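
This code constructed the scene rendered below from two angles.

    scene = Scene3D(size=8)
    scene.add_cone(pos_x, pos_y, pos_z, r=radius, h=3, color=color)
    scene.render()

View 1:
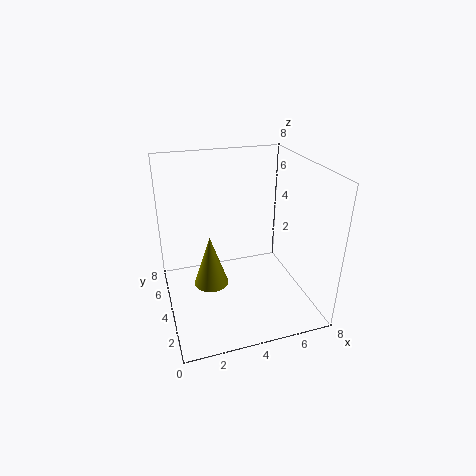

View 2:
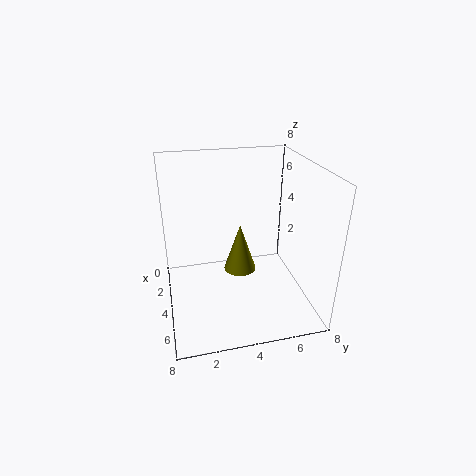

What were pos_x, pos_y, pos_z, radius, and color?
pos_x = 2.5, pos_y = 4.5, pos_z = 1, radius = 1, color = 'olive'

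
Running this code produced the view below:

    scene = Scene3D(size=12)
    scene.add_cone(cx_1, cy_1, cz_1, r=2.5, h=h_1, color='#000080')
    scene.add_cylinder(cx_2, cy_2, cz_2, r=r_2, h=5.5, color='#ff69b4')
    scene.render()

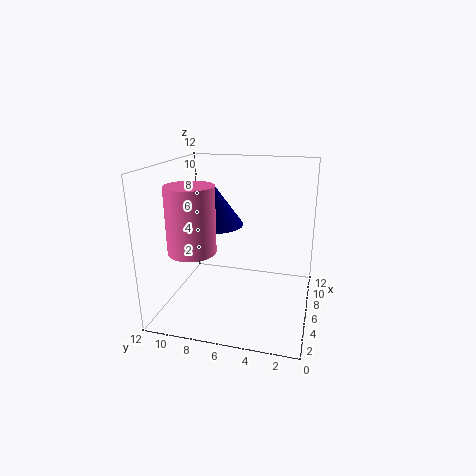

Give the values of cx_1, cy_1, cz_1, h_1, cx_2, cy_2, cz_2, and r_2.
cx_1 = 7.5
cy_1 = 8.5
cz_1 = 6.5
h_1 = 3.5
cx_2 = 4.5
cy_2 = 9.5
cz_2 = 5
r_2 = 2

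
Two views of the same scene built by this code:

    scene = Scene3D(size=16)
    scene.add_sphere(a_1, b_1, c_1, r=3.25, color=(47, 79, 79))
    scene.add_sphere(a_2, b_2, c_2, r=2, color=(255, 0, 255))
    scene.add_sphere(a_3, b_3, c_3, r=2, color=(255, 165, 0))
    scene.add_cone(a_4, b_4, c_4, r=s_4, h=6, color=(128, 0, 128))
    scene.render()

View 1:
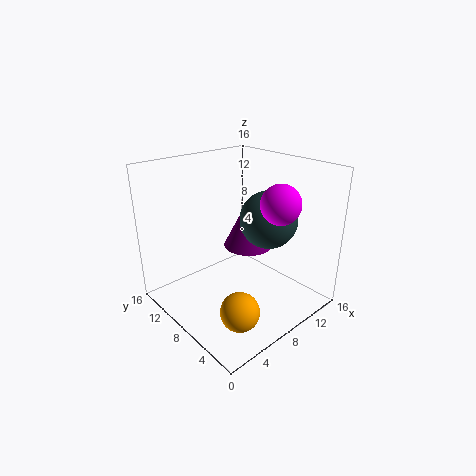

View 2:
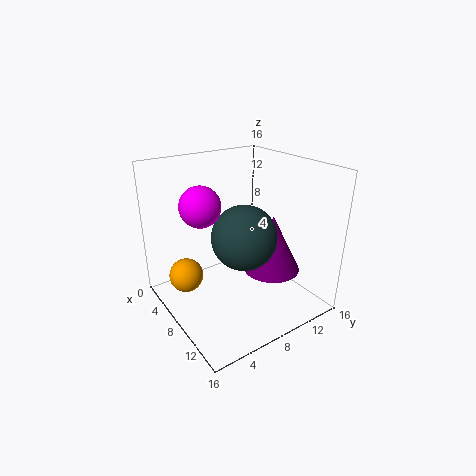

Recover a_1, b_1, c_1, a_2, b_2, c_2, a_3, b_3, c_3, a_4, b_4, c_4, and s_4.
a_1 = 11.25, b_1 = 6.5, c_1 = 9.75, a_2 = 9, b_2 = 3, c_2 = 13, a_3 = 4, b_3 = 3.25, c_3 = 2.75, a_4 = 11.5, b_4 = 10, c_4 = 5.25, s_4 = 3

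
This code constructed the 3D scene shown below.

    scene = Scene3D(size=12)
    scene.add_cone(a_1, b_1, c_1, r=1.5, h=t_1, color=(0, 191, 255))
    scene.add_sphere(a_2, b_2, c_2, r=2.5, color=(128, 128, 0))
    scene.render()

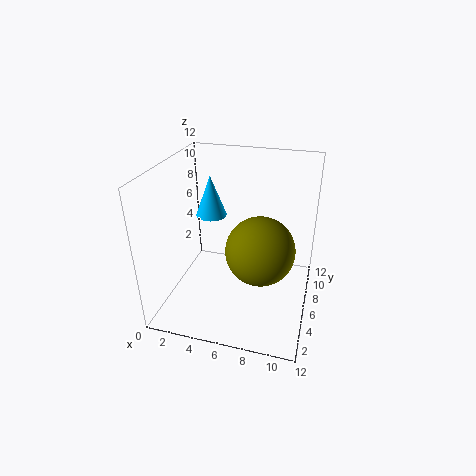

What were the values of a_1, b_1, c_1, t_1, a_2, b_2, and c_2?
a_1 = 2; b_1 = 10.5; c_1 = 5.5; t_1 = 4; a_2 = 8.5; b_2 = 3; c_2 = 7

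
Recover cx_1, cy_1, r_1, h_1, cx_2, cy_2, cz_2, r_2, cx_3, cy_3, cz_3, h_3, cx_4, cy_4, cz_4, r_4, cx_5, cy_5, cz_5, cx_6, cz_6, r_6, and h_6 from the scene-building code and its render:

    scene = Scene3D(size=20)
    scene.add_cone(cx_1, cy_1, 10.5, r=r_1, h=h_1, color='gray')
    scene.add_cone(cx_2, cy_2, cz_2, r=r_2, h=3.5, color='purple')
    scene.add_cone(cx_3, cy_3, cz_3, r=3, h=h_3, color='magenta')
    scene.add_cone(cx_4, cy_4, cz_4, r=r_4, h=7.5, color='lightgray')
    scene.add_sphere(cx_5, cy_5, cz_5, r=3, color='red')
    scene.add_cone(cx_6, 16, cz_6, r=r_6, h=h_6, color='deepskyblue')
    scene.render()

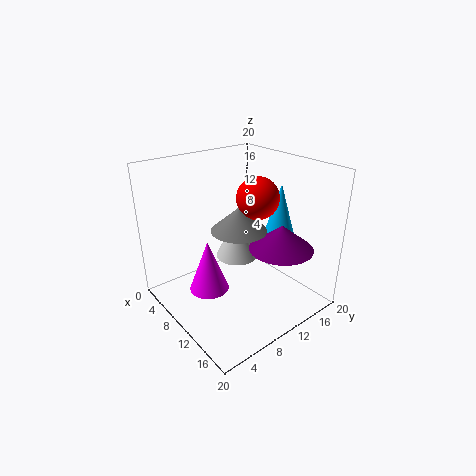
cx_1 = 9; cy_1 = 11; r_1 = 4; h_1 = 3.5; cx_2 = 14; cy_2 = 14.5; cz_2 = 8.5; r_2 = 4.5; cx_3 = 6; cy_3 = 7.5; cz_3 = 0.5; h_3 = 8; cx_4 = 3.5; cy_4 = 15; cz_4 = 2.5; r_4 = 3.5; cx_5 = 10; cy_5 = 13.5; cz_5 = 15; cx_6 = 12; cz_6 = 8.5; r_6 = 2.5; h_6 = 8.5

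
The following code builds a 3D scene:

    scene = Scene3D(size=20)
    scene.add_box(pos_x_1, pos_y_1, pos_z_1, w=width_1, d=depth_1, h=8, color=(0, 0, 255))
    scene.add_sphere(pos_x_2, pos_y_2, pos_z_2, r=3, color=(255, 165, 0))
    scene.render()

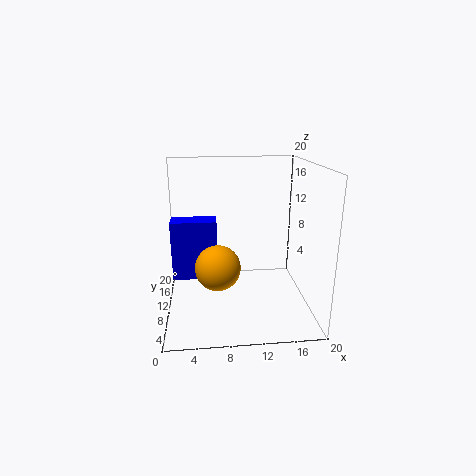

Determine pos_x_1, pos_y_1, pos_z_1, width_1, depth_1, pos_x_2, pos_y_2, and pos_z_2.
pos_x_1 = 1, pos_y_1 = 8, pos_z_1 = 5, width_1 = 6, depth_1 = 3, pos_x_2 = 7, pos_y_2 = 7, pos_z_2 = 7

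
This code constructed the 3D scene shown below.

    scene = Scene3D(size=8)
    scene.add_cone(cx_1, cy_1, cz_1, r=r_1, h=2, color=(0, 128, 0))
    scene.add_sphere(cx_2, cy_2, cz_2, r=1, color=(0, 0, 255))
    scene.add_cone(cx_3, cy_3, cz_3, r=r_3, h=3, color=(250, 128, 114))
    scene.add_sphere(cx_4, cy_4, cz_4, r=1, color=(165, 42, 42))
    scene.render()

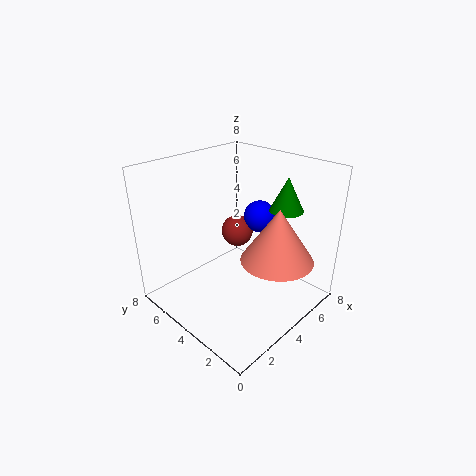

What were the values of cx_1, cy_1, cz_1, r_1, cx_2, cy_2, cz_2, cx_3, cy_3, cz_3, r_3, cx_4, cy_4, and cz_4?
cx_1 = 7
cy_1 = 3
cz_1 = 5
r_1 = 1
cx_2 = 7
cy_2 = 5
cz_2 = 4
cx_3 = 5
cy_3 = 2
cz_3 = 3
r_3 = 2
cx_4 = 6
cy_4 = 6
cz_4 = 3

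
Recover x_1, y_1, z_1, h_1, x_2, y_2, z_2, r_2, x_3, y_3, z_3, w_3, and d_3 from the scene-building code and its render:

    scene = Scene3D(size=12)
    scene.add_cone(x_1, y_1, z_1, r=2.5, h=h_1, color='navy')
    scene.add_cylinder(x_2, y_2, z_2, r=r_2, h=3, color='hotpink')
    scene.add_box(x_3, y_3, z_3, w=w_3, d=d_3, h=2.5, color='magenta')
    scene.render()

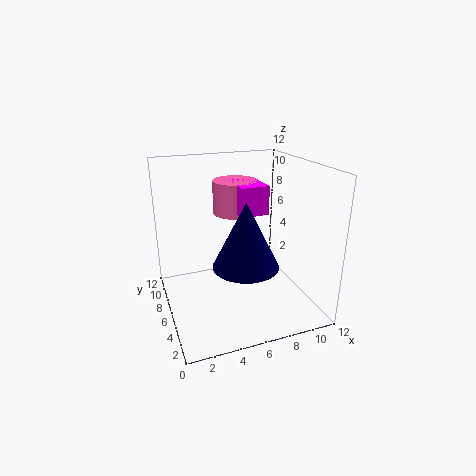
x_1 = 5.5; y_1 = 3; z_1 = 5; h_1 = 5; x_2 = 7; y_2 = 9.5; z_2 = 7; r_2 = 2; x_3 = 6.5; y_3 = 6.5; z_3 = 7.5; w_3 = 2.5; d_3 = 3.5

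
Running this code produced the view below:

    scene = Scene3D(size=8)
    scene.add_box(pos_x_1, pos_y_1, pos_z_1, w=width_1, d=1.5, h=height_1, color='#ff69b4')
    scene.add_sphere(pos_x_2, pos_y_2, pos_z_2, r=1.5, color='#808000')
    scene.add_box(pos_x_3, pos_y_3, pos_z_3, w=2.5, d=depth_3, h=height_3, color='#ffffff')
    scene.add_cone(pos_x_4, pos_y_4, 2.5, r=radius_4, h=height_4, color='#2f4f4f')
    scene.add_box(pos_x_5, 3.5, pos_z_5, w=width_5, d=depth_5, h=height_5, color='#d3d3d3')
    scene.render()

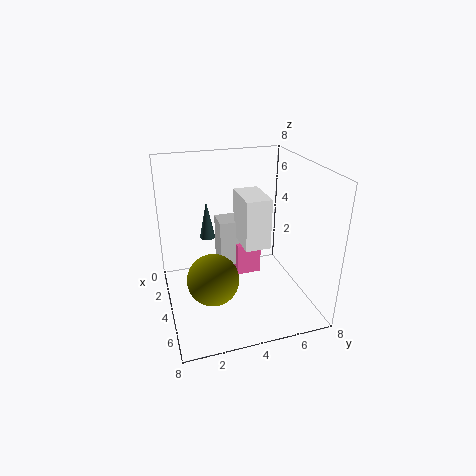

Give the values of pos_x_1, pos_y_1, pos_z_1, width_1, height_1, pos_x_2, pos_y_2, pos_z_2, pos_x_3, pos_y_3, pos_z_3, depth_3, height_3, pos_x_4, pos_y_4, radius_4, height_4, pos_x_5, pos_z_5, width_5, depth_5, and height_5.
pos_x_1 = 1, pos_y_1 = 4.5, pos_z_1 = 0.5, width_1 = 1.5, height_1 = 2, pos_x_2 = 4, pos_y_2 = 2.5, pos_z_2 = 1.5, pos_x_3 = 1.5, pos_y_3 = 4.5, pos_z_3 = 3, depth_3 = 1.5, height_3 = 3, pos_x_4 = 0.5, pos_y_4 = 3, radius_4 = 0.5, height_4 = 2.5, pos_x_5 = 0.5, pos_z_5 = 1, width_5 = 1.5, depth_5 = 2, height_5 = 3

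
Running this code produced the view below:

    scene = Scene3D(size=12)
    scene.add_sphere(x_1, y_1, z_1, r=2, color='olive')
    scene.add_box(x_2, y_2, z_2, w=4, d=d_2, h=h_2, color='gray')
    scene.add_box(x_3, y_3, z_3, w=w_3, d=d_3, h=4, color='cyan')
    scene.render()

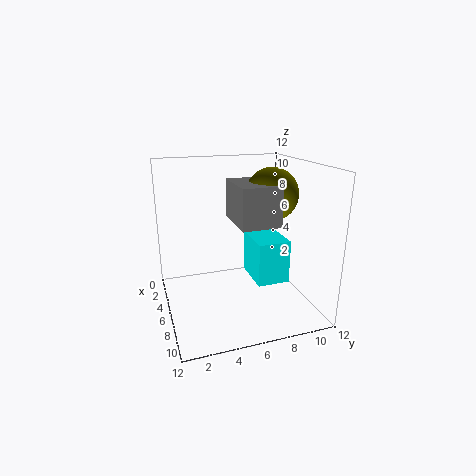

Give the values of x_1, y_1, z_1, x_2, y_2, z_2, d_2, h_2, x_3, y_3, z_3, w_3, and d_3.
x_1 = 8
y_1 = 8
z_1 = 10
x_2 = 6
y_2 = 5
z_2 = 8
d_2 = 3
h_2 = 3
x_3 = 2
y_3 = 8
z_3 = 1
w_3 = 4
d_3 = 3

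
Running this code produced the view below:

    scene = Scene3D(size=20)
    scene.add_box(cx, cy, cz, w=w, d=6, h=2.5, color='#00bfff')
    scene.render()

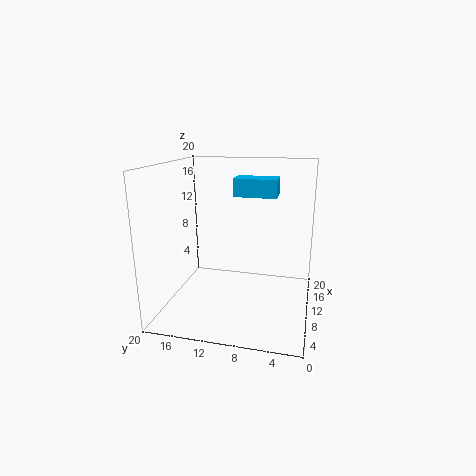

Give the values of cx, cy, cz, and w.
cx = 11
cy = 5
cz = 15.5
w = 3.5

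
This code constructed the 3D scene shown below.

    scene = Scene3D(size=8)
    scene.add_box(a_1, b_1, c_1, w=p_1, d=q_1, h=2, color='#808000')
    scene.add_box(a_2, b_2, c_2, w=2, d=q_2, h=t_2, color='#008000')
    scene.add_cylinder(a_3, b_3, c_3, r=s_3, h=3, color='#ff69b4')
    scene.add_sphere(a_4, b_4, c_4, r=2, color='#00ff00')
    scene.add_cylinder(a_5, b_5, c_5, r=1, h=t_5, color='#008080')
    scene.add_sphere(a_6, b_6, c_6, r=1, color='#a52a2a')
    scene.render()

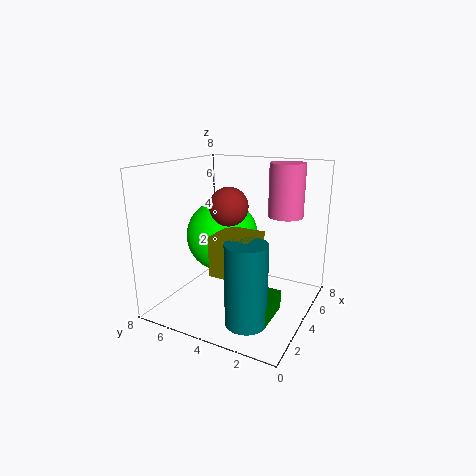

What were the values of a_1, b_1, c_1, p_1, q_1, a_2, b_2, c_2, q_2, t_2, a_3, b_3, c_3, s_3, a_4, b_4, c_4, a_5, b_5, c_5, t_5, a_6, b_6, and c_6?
a_1 = 1, b_1 = 2, c_1 = 3, p_1 = 2, q_1 = 2, a_2 = 1, b_2 = 1, c_2 = 1, q_2 = 1, t_2 = 1, a_3 = 6, b_3 = 2, c_3 = 5, s_3 = 1, a_4 = 4, b_4 = 5, c_4 = 4, a_5 = 1, b_5 = 2, c_5 = 1, t_5 = 4, a_6 = 3, b_6 = 4, c_6 = 6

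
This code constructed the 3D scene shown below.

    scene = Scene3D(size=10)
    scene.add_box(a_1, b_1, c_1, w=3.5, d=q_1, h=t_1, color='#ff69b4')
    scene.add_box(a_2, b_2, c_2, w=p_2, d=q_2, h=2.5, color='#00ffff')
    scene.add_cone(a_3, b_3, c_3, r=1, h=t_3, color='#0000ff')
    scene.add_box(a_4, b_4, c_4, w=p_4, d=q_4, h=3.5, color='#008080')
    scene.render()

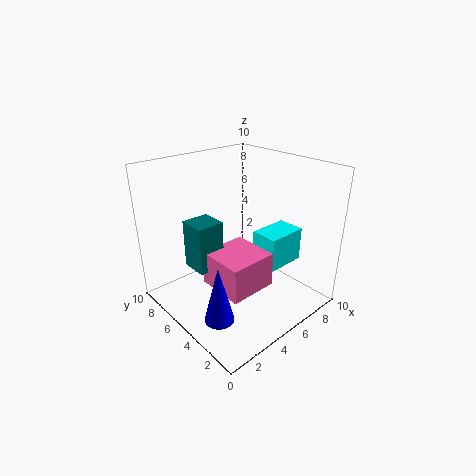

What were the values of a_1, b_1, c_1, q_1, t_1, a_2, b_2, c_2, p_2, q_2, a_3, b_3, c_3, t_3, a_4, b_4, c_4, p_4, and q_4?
a_1 = 3; b_1 = 3; c_1 = 1.5; q_1 = 3.5; t_1 = 2.5; a_2 = 6.5; b_2 = 3; c_2 = 2.5; p_2 = 3; q_2 = 2; a_3 = 2; b_3 = 3.5; c_3 = 0.5; t_3 = 4; a_4 = 2.5; b_4 = 6; c_4 = 2.5; p_4 = 2; q_4 = 2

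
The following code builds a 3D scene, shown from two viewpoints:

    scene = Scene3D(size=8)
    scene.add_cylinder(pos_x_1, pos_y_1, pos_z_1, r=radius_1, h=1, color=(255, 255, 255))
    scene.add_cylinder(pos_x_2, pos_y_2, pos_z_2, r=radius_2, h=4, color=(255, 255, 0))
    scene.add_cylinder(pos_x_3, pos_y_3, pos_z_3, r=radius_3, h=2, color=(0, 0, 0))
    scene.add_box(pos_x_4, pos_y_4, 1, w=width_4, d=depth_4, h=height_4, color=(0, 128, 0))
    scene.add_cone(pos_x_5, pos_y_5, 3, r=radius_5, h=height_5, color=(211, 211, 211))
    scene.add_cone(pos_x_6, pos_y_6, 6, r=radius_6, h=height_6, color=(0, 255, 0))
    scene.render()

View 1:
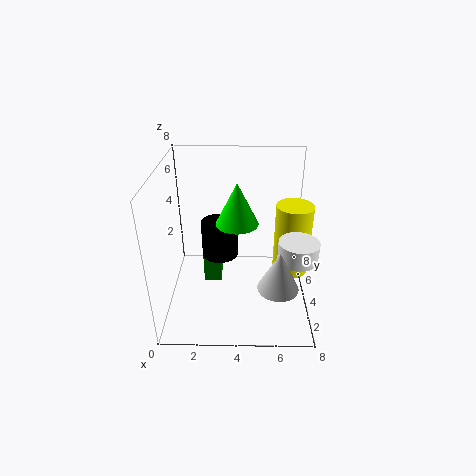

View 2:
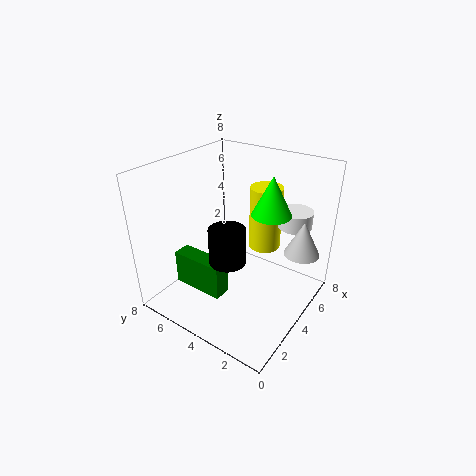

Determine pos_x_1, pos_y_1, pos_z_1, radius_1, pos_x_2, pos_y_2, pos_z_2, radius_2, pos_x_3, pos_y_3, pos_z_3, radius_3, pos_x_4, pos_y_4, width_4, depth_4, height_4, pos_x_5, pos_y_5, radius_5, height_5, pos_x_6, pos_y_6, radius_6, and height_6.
pos_x_1 = 7; pos_y_1 = 2; pos_z_1 = 4; radius_1 = 1; pos_x_2 = 7; pos_y_2 = 4; pos_z_2 = 2; radius_2 = 1; pos_x_3 = 3; pos_y_3 = 4; pos_z_3 = 3; radius_3 = 1; pos_x_4 = 2; pos_y_4 = 4; width_4 = 1; depth_4 = 3; height_4 = 2; pos_x_5 = 6; pos_y_5 = 1; radius_5 = 1; height_5 = 2; pos_x_6 = 4; pos_y_6 = 2; radius_6 = 1; height_6 = 2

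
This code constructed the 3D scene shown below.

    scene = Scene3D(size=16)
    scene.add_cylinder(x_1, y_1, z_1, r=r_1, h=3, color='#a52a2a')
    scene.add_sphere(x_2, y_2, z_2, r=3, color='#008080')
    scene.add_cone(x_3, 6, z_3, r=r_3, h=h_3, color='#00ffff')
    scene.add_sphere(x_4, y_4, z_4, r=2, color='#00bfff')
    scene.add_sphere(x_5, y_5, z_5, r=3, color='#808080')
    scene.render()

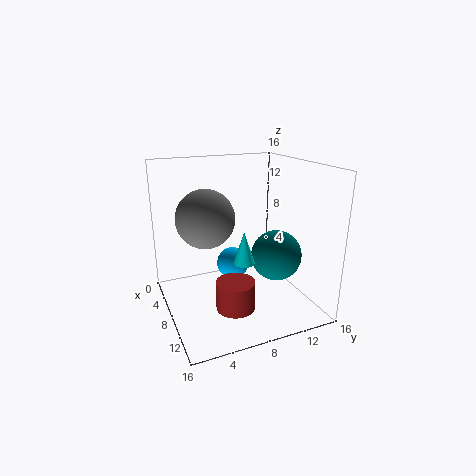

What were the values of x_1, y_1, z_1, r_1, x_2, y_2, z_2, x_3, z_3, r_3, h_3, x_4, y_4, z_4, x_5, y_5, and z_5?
x_1 = 12; y_1 = 6; z_1 = 2; r_1 = 2; x_2 = 8; y_2 = 13; z_2 = 5; x_3 = 14; z_3 = 8; r_3 = 1; h_3 = 3; x_4 = 4; y_4 = 9; z_4 = 3; x_5 = 9; y_5 = 4; z_5 = 11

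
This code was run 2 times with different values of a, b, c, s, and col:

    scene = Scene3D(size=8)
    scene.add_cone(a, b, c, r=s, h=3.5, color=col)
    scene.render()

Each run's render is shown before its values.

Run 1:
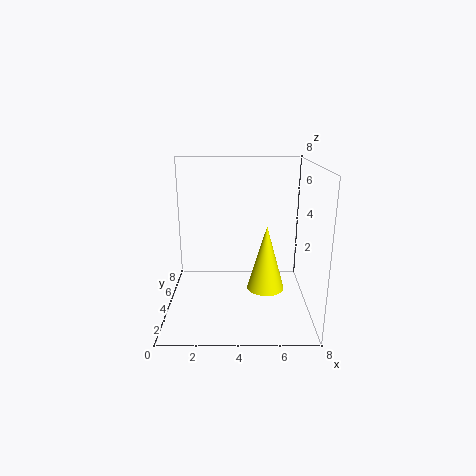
a = 5.5
b = 3
c = 1.5
s = 1
col = 'yellow'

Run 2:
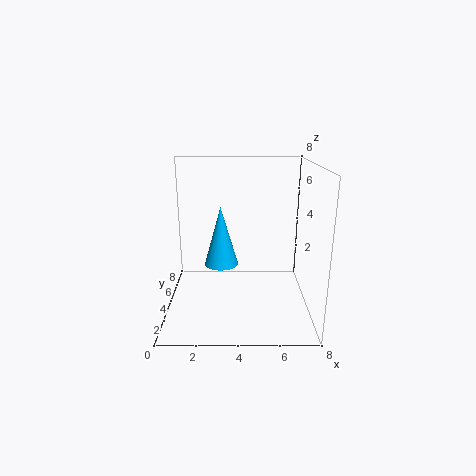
a = 3
b = 5
c = 2
s = 1
col = 'deepskyblue'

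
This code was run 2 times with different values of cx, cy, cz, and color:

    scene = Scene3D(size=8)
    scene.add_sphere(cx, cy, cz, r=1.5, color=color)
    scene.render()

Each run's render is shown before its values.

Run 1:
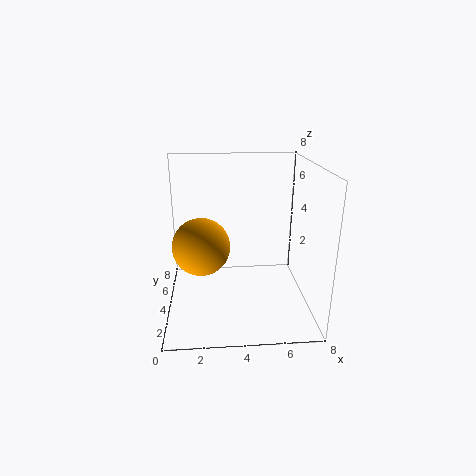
cx = 2, cy = 3, cz = 4, color = 'orange'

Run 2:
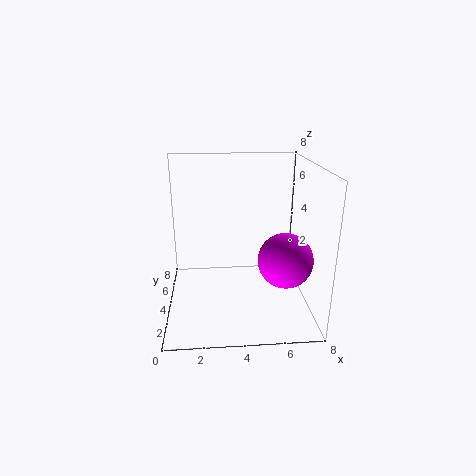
cx = 6.5, cy = 3, cz = 3, color = 'magenta'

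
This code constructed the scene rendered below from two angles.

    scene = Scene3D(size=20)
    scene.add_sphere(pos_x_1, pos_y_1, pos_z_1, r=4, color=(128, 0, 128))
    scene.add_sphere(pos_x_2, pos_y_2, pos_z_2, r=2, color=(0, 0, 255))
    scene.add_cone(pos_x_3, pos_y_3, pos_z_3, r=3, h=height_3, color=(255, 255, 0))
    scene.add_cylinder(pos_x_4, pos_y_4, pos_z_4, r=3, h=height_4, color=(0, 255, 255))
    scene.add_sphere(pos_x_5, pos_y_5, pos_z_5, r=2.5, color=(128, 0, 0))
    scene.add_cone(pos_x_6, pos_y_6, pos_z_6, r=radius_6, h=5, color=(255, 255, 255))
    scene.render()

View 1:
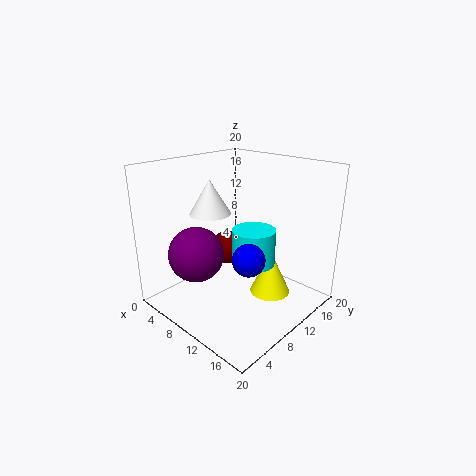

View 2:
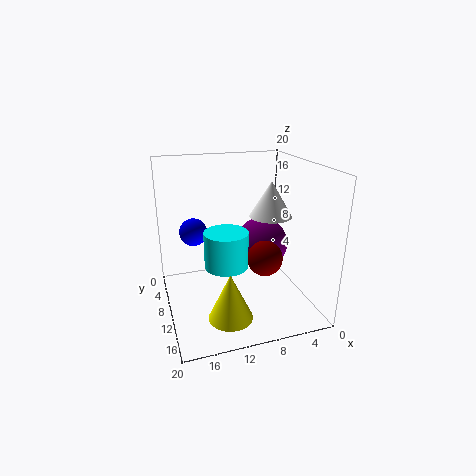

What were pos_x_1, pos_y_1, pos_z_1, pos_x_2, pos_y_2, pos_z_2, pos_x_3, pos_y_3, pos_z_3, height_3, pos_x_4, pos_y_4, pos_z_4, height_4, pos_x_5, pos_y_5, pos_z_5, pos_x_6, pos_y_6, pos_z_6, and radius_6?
pos_x_1 = 5, pos_y_1 = 6.5, pos_z_1 = 7, pos_x_2 = 15.5, pos_y_2 = 6, pos_z_2 = 10, pos_x_3 = 12.5, pos_y_3 = 14.5, pos_z_3 = 0.5, height_3 = 6.5, pos_x_4 = 12, pos_y_4 = 11, pos_z_4 = 6.5, height_4 = 5, pos_x_5 = 6.5, pos_y_5 = 11.5, pos_z_5 = 7, pos_x_6 = 5, pos_y_6 = 9.5, pos_z_6 = 12.5, radius_6 = 3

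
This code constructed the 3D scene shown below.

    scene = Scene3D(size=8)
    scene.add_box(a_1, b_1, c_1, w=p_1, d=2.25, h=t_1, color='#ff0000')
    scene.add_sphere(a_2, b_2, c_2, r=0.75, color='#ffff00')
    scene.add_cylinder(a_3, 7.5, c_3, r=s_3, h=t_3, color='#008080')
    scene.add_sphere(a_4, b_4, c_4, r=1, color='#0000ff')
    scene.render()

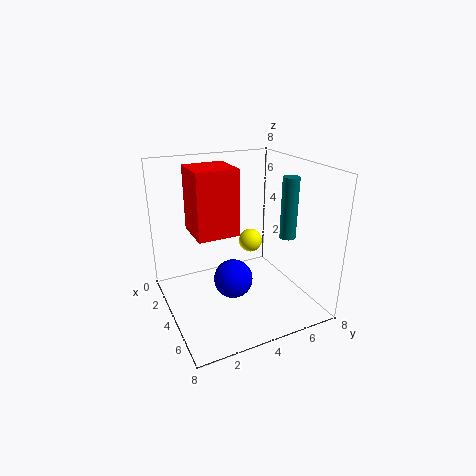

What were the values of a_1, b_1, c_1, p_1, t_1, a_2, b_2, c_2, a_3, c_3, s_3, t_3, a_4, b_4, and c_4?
a_1 = 2.5; b_1 = 1.5; c_1 = 4.5; p_1 = 2.25; t_1 = 3.5; a_2 = 1.75; b_2 = 6; c_2 = 2.5; a_3 = 3.75; c_3 = 3.25; s_3 = 0.5; t_3 = 3.75; a_4 = 5.5; b_4 = 3; c_4 = 2.5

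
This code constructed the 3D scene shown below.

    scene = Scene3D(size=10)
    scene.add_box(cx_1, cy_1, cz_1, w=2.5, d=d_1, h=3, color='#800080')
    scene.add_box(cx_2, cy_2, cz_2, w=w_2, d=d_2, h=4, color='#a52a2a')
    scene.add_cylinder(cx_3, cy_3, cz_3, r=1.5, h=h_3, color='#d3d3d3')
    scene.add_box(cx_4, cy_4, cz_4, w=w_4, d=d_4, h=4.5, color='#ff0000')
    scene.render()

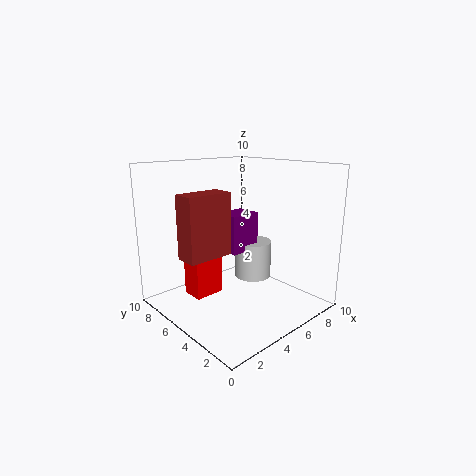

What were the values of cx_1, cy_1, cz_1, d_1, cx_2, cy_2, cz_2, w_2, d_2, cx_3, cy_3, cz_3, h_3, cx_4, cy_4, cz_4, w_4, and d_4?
cx_1 = 6; cy_1 = 6.5; cz_1 = 3; d_1 = 2; cx_2 = 0.5; cy_2 = 4; cz_2 = 4.5; w_2 = 3; d_2 = 1.5; cx_3 = 8.5; cy_3 = 7; cz_3 = 0.5; h_3 = 3; cx_4 = 1.5; cy_4 = 5; cz_4 = 1.5; w_4 = 2; d_4 = 1.5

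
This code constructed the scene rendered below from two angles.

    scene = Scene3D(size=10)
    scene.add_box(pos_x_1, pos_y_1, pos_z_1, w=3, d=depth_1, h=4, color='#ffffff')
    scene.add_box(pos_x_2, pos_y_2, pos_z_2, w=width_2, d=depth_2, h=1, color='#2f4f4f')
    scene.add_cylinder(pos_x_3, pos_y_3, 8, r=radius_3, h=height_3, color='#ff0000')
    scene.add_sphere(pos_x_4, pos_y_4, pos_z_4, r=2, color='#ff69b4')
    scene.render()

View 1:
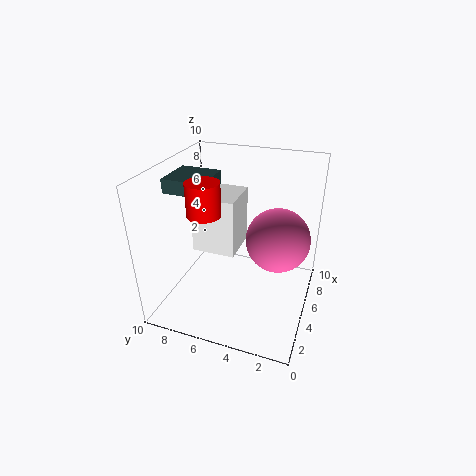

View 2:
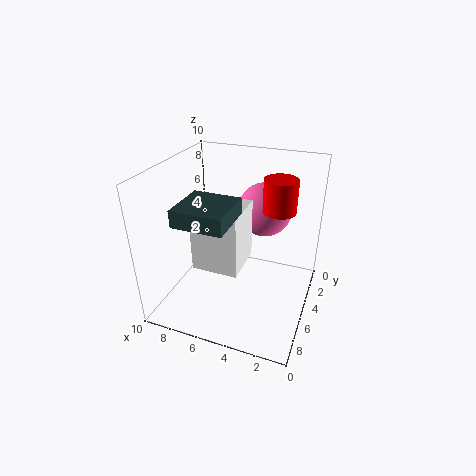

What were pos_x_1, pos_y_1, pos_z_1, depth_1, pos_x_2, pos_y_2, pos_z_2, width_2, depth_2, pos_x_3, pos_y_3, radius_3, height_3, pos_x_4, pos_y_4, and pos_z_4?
pos_x_1 = 4; pos_y_1 = 5; pos_z_1 = 4; depth_1 = 3; pos_x_2 = 4; pos_y_2 = 7; pos_z_2 = 8; width_2 = 3; depth_2 = 3; pos_x_3 = 2; pos_y_3 = 6; radius_3 = 1; height_3 = 2; pos_x_4 = 4; pos_y_4 = 2; pos_z_4 = 6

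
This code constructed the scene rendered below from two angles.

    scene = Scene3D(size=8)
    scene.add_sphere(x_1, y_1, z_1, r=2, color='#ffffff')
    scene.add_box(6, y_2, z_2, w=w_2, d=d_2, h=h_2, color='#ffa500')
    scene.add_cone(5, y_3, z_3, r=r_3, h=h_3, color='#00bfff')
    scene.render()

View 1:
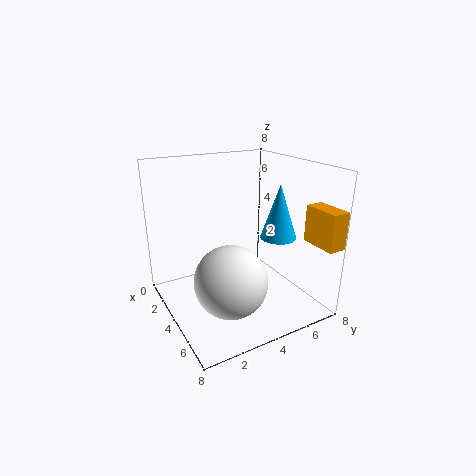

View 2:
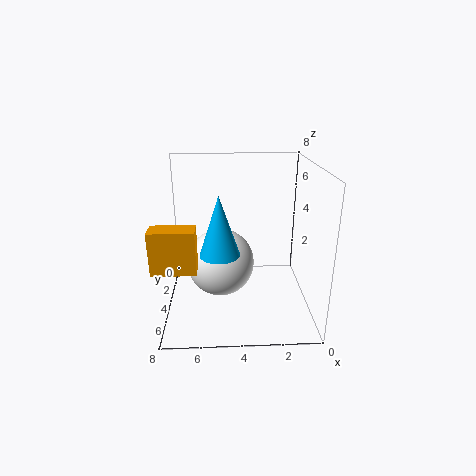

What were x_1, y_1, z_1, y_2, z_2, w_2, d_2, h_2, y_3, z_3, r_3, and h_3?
x_1 = 5
y_1 = 3
z_1 = 2
y_2 = 7
z_2 = 4
w_2 = 2
d_2 = 1
h_2 = 2
y_3 = 6
z_3 = 4
r_3 = 1
h_3 = 3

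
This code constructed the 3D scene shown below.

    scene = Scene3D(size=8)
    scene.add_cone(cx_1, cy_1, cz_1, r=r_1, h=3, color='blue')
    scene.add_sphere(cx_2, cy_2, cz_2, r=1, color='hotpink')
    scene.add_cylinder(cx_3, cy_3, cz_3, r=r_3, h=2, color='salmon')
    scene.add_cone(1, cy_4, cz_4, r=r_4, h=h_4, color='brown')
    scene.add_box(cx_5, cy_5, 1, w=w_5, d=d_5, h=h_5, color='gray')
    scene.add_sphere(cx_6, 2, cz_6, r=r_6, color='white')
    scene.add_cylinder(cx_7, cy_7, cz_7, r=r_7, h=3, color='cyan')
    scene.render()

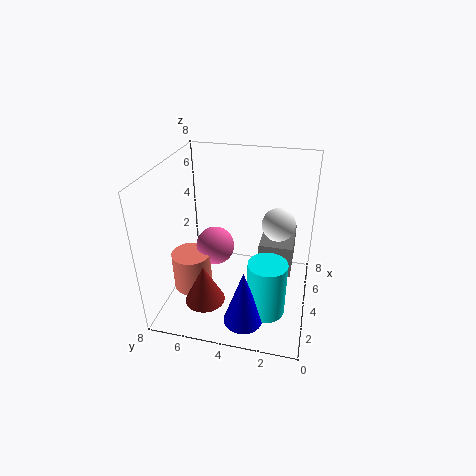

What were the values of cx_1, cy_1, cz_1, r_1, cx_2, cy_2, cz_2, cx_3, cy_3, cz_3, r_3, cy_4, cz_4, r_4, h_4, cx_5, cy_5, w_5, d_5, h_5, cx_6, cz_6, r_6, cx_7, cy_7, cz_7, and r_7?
cx_1 = 1, cy_1 = 3, cz_1 = 1, r_1 = 1, cx_2 = 3, cy_2 = 5, cz_2 = 4, cx_3 = 2, cy_3 = 6, cz_3 = 2, r_3 = 1, cy_4 = 5, cz_4 = 2, r_4 = 1, h_4 = 2, cx_5 = 5, cy_5 = 1, w_5 = 3, d_5 = 2, h_5 = 2, cx_6 = 6, cz_6 = 4, r_6 = 1, cx_7 = 2, cy_7 = 2, cz_7 = 1, r_7 = 1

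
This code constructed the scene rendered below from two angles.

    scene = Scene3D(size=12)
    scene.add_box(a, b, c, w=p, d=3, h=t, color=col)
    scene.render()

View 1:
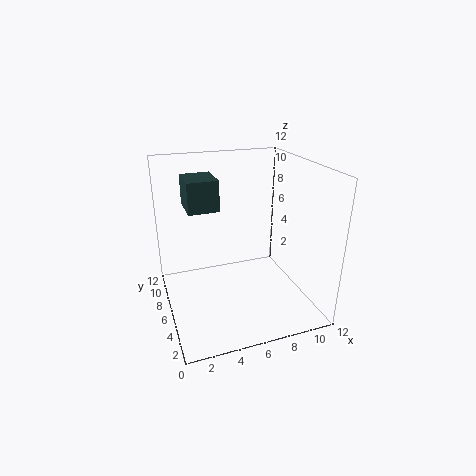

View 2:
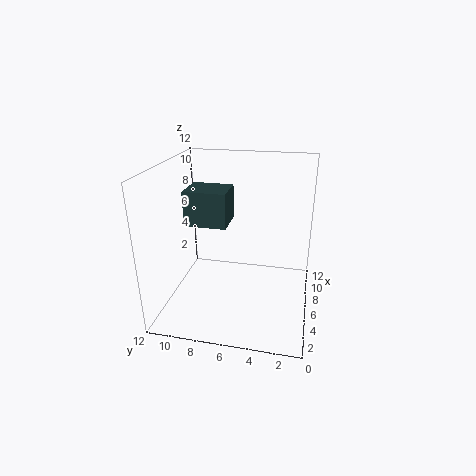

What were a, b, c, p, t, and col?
a = 2, b = 6, c = 8.5, p = 2.5, t = 2.5, col = 'darkslategray'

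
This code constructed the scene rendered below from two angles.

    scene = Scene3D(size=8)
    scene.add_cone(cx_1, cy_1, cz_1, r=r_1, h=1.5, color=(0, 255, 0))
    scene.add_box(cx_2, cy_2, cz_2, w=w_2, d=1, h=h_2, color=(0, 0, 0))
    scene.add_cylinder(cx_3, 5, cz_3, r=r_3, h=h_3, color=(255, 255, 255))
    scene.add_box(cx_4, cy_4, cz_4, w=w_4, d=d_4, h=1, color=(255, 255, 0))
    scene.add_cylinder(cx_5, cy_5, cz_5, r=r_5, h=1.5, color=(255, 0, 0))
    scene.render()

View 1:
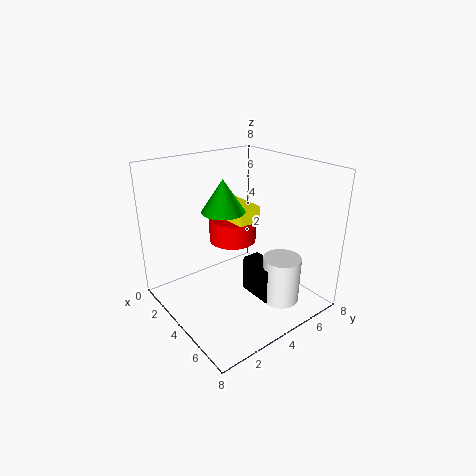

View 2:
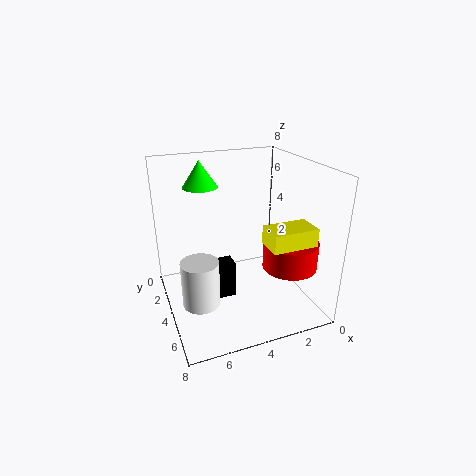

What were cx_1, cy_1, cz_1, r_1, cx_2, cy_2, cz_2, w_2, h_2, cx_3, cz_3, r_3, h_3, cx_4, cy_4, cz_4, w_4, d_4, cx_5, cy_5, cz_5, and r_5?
cx_1 = 5.5; cy_1 = 2; cz_1 = 6.5; r_1 = 1; cx_2 = 4.5; cy_2 = 4; cz_2 = 1; w_2 = 2; h_2 = 2; cx_3 = 6.5; cz_3 = 1; r_3 = 1; h_3 = 2.5; cx_4 = 0.5; cy_4 = 5; cz_4 = 4; w_4 = 2.5; d_4 = 1.5; cx_5 = 1.5; cy_5 = 5.5; cz_5 = 2.5; r_5 = 1.5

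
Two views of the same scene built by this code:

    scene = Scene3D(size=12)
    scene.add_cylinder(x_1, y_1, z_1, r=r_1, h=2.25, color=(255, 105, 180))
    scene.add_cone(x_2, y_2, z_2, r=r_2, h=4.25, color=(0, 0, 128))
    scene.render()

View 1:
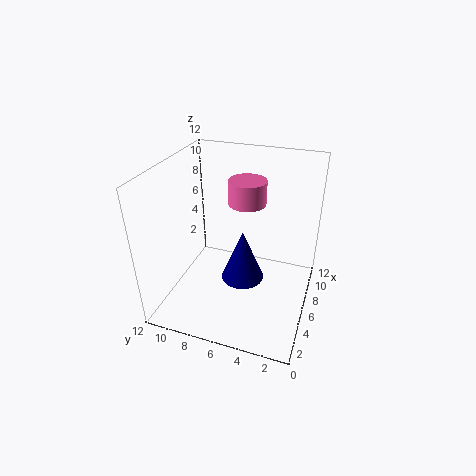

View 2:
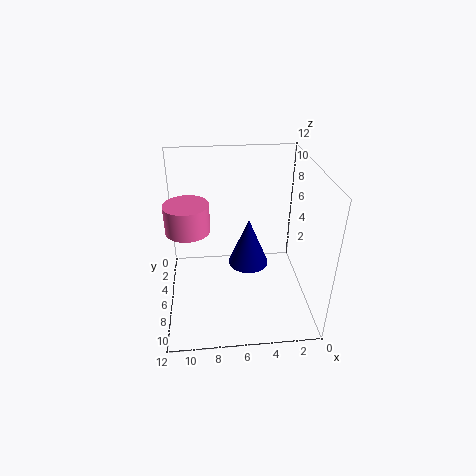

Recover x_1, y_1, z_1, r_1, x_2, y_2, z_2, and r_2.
x_1 = 10; y_1 = 6.5; z_1 = 7.25; r_1 = 1.75; x_2 = 5; y_2 = 5.25; z_2 = 3; r_2 = 1.75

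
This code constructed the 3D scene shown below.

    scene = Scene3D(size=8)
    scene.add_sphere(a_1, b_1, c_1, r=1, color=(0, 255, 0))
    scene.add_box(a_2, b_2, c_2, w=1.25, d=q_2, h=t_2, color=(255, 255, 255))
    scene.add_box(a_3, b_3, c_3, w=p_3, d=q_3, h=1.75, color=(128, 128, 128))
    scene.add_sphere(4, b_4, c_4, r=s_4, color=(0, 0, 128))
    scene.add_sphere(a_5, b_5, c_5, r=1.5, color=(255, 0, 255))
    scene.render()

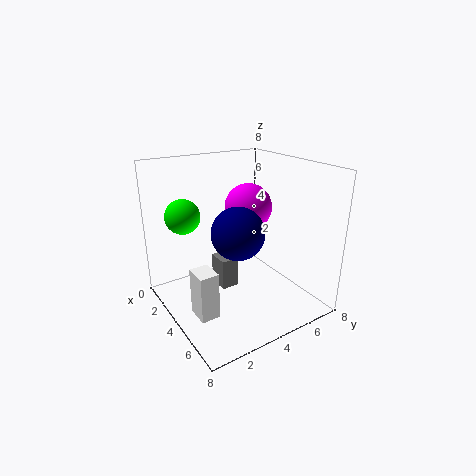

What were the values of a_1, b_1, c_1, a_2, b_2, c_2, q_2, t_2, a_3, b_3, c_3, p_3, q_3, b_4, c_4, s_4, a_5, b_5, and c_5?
a_1 = 1.75
b_1 = 1.75
c_1 = 5
a_2 = 4.5
b_2 = 0.75
c_2 = 0.75
q_2 = 1
t_2 = 2.5
a_3 = 2.75
b_3 = 3
c_3 = 1
p_3 = 1.25
q_3 = 1
b_4 = 4
c_4 = 4.25
s_4 = 1.5
a_5 = 1.75
b_5 = 6.25
c_5 = 4.75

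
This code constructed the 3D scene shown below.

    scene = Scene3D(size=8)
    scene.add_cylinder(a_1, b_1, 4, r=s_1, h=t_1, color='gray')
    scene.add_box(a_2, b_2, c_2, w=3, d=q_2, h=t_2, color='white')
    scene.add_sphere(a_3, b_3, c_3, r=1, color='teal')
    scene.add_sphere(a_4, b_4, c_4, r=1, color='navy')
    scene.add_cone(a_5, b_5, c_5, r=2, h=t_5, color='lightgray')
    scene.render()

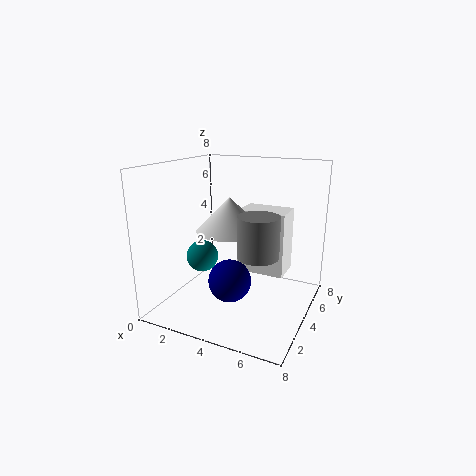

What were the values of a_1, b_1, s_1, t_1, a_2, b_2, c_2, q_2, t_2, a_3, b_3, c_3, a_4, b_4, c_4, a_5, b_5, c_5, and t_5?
a_1 = 6, b_1 = 2, s_1 = 1, t_1 = 2, a_2 = 3, b_2 = 6, c_2 = 1, q_2 = 2, t_2 = 4, a_3 = 1, b_3 = 5, c_3 = 2, a_4 = 5, b_4 = 1, c_4 = 3, a_5 = 3, b_5 = 5, c_5 = 4, t_5 = 2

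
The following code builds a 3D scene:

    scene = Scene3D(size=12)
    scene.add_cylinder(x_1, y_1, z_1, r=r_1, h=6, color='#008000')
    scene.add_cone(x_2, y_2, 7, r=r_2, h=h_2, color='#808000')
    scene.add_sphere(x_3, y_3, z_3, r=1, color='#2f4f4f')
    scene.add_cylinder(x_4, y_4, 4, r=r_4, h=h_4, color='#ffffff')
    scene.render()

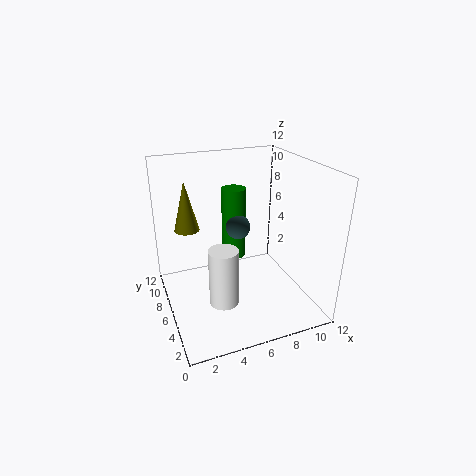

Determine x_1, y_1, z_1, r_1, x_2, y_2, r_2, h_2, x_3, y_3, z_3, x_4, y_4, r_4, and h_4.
x_1 = 6, y_1 = 7, z_1 = 4, r_1 = 1, x_2 = 2, y_2 = 7, r_2 = 1, h_2 = 4, x_3 = 6, y_3 = 6, z_3 = 7, x_4 = 3, y_4 = 1, r_4 = 1, h_4 = 4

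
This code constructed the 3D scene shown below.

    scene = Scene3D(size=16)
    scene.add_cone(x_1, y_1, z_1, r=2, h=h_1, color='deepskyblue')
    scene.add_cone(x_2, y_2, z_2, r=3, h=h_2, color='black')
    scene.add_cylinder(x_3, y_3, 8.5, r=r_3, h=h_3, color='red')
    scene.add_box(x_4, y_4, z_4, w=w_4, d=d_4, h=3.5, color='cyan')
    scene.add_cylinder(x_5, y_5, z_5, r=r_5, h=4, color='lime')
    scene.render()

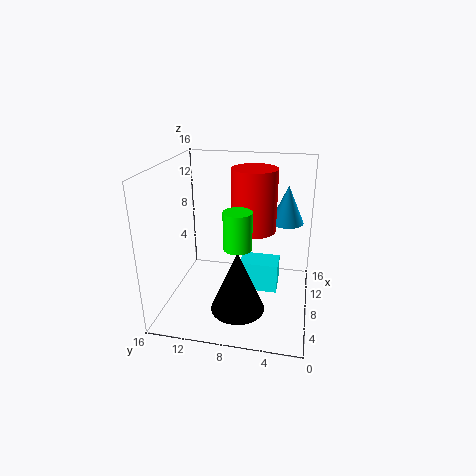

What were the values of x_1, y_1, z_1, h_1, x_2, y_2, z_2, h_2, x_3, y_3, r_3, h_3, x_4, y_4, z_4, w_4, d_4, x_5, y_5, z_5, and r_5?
x_1 = 12.5; y_1 = 3; z_1 = 8.5; h_1 = 4.5; x_2 = 5.5; y_2 = 7.5; z_2 = 0.5; h_2 = 7; x_3 = 9.5; y_3 = 6.5; r_3 = 2.5; h_3 = 7; x_4 = 8.5; y_4 = 3.5; z_4 = 1; w_4 = 3; d_4 = 4.5; x_5 = 5.5; y_5 = 7.5; z_5 = 8; r_5 = 1.5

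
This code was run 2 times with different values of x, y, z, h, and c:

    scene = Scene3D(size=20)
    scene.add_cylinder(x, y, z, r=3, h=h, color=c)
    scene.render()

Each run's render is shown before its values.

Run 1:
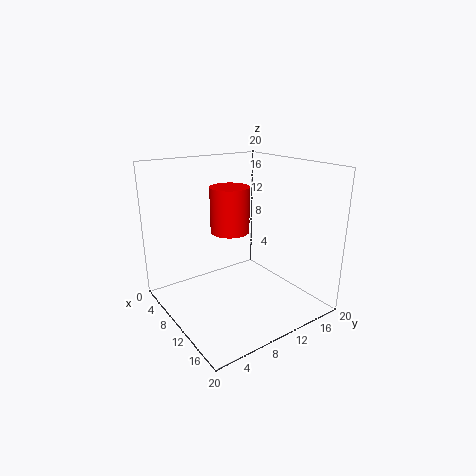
x = 5
y = 12
z = 9
h = 7
c = 'red'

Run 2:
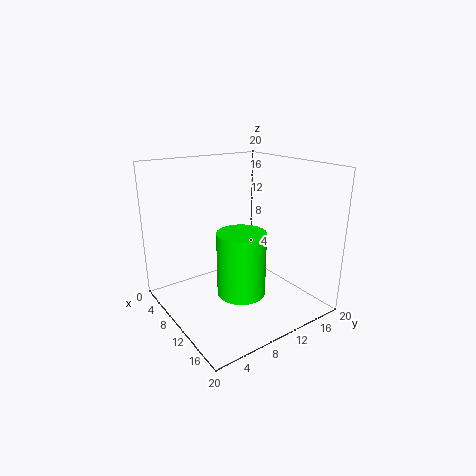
x = 15
y = 7
z = 5
h = 8
c = 'lime'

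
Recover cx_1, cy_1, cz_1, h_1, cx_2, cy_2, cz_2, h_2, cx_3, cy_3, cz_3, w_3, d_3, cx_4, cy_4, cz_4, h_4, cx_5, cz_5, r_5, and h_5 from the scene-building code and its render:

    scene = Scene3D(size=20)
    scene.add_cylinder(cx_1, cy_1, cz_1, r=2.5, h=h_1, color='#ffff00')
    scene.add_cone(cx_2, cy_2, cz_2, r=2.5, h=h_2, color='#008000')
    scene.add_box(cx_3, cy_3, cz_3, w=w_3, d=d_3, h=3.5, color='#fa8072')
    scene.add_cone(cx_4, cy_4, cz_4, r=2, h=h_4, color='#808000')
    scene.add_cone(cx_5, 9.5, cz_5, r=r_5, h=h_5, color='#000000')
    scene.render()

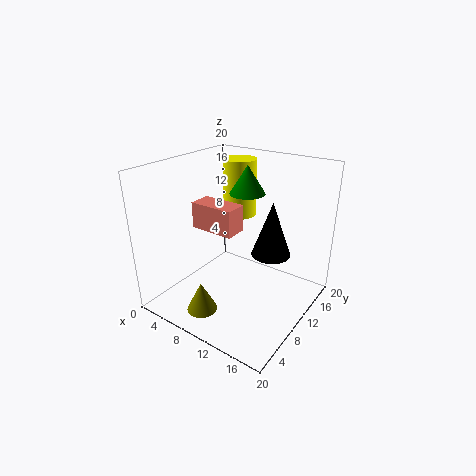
cx_1 = 6.5; cy_1 = 15.5; cz_1 = 11; h_1 = 8.5; cx_2 = 9.5; cy_2 = 13; cz_2 = 15.5; h_2 = 4; cx_3 = 5.5; cy_3 = 6; cz_3 = 12; w_3 = 6; d_3 = 3; cx_4 = 9; cy_4 = 3; cz_4 = 2; h_4 = 4; cx_5 = 15.5; cz_5 = 9.5; r_5 = 2.5; h_5 = 7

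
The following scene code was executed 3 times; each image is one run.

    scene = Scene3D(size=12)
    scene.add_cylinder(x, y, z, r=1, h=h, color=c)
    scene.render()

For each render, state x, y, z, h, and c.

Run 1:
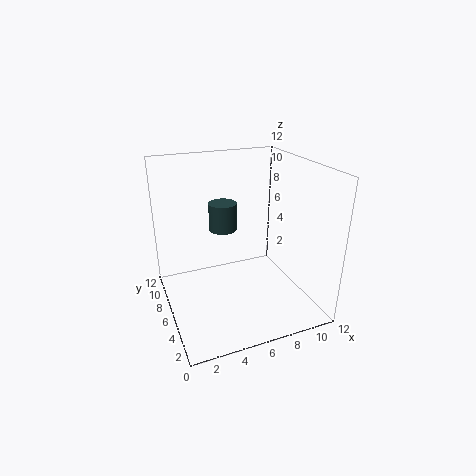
x = 4; y = 4; z = 8; h = 2; c = 'darkslategray'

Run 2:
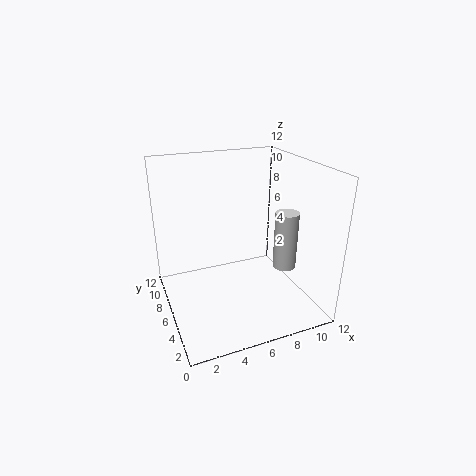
x = 10; y = 5; z = 3; h = 5; c = 'lightgray'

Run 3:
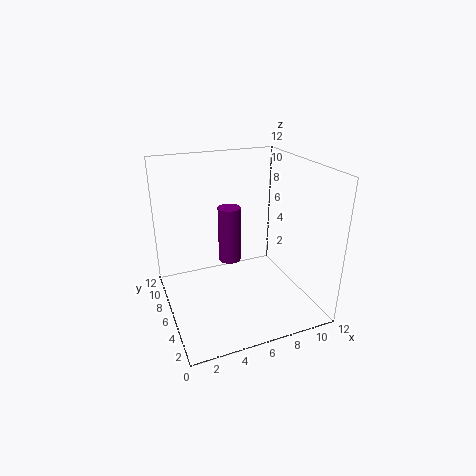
x = 6; y = 8; z = 3; h = 5; c = 'purple'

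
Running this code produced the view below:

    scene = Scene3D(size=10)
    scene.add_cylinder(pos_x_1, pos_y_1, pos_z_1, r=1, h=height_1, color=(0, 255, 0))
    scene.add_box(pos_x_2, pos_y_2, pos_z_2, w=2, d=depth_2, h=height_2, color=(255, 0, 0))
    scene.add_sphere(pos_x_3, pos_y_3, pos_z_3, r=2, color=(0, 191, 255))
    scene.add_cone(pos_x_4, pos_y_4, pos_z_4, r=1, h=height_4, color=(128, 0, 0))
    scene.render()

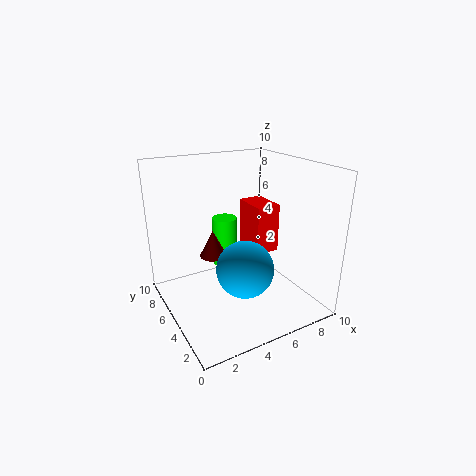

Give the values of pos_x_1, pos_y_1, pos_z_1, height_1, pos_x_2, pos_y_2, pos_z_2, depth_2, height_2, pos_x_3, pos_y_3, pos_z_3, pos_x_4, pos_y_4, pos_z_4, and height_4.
pos_x_1 = 6; pos_y_1 = 9; pos_z_1 = 1; height_1 = 4; pos_x_2 = 8; pos_y_2 = 7; pos_z_2 = 2; depth_2 = 3; height_2 = 4; pos_x_3 = 5; pos_y_3 = 4; pos_z_3 = 3; pos_x_4 = 4; pos_y_4 = 7; pos_z_4 = 3; height_4 = 2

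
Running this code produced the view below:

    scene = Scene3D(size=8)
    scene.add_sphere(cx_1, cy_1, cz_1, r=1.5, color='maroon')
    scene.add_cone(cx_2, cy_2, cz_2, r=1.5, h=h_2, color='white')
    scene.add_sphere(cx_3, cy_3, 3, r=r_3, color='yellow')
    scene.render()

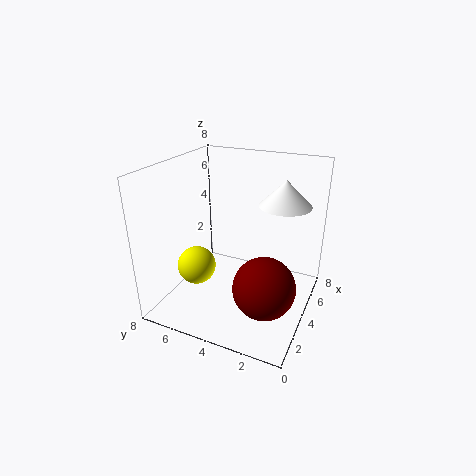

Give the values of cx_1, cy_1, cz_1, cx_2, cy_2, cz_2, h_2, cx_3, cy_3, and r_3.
cx_1 = 1.5; cy_1 = 1.5; cz_1 = 3; cx_2 = 6; cy_2 = 2; cz_2 = 5.5; h_2 = 1.5; cx_3 = 2; cy_3 = 5.5; r_3 = 1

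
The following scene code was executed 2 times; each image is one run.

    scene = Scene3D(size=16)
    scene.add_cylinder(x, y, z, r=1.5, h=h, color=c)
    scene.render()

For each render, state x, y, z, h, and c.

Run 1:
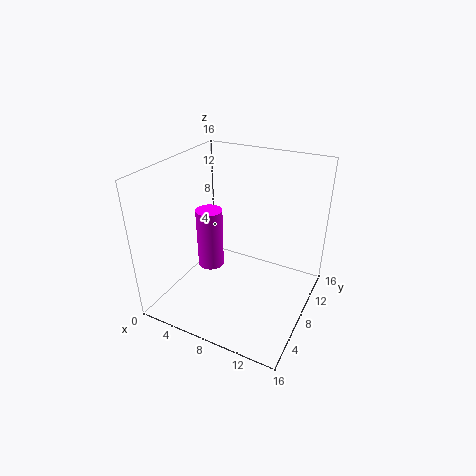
x = 4.5, y = 7.75, z = 3.75, h = 7, c = 'magenta'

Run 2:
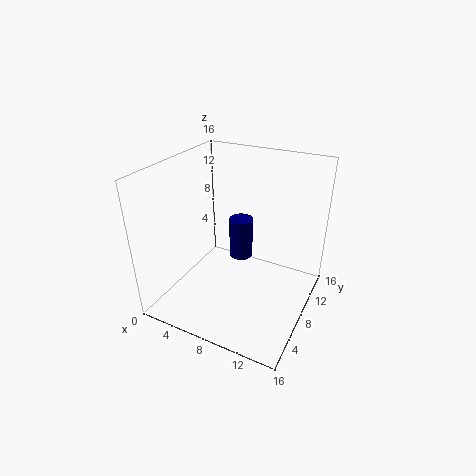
x = 6, y = 12.75, z = 2.5, h = 5.25, c = 'navy'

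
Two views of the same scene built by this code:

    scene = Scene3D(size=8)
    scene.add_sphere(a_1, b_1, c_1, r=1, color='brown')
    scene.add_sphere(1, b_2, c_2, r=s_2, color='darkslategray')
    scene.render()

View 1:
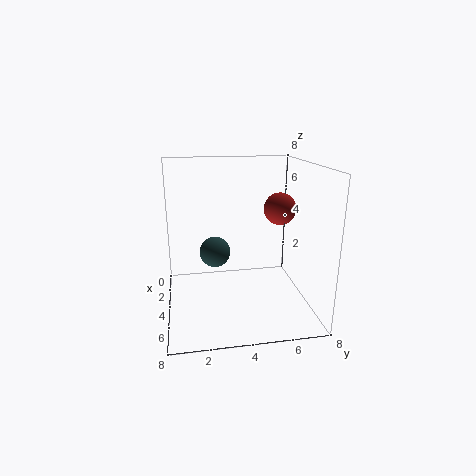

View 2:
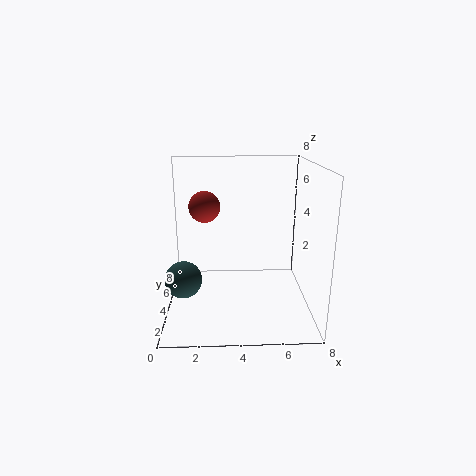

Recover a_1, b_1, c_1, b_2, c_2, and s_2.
a_1 = 2; b_1 = 7; c_1 = 5; b_2 = 3; c_2 = 2; s_2 = 1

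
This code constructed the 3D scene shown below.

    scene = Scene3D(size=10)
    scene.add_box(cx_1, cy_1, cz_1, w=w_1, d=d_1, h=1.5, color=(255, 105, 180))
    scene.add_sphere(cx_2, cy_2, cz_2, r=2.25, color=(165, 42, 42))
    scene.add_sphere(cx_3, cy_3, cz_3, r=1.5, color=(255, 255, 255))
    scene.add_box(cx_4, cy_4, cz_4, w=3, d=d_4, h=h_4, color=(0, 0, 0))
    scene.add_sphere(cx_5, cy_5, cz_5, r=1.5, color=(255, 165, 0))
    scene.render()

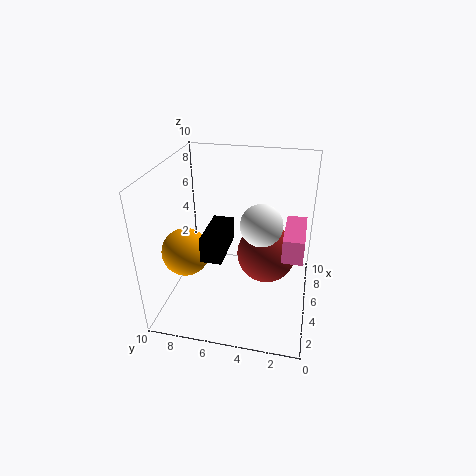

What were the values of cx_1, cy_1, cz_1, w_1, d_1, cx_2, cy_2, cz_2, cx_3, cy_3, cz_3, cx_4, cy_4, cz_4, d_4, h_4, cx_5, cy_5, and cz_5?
cx_1 = 2; cy_1 = 0.5; cz_1 = 5.5; w_1 = 3.25; d_1 = 1.25; cx_2 = 7.25; cy_2 = 3.25; cz_2 = 2.5; cx_3 = 5.75; cy_3 = 3.5; cz_3 = 5.75; cx_4 = 0.75; cy_4 = 5; cz_4 = 5.75; d_4 = 1.25; h_4 = 1.5; cx_5 = 2.25; cy_5 = 7.75; cz_5 = 5.25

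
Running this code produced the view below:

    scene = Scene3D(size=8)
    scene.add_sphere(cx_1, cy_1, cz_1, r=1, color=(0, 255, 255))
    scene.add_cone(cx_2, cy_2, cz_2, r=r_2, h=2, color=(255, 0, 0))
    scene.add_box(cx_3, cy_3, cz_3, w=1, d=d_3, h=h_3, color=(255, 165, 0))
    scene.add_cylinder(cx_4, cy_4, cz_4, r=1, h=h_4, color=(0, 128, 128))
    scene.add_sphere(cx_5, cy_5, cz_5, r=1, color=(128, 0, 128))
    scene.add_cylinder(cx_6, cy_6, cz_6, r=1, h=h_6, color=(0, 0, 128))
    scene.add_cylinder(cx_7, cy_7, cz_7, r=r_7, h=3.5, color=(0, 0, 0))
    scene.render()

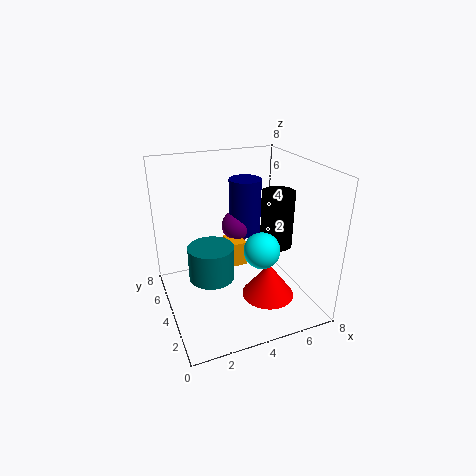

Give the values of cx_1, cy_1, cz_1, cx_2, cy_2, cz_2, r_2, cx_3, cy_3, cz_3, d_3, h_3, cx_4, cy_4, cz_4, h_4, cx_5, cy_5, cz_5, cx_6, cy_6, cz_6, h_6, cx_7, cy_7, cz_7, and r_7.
cx_1 = 5, cy_1 = 3, cz_1 = 3.5, cx_2 = 5.5, cy_2 = 3, cz_2 = 0.5, r_2 = 1.5, cx_3 = 4, cy_3 = 5, cz_3 = 1.5, d_3 = 1.5, h_3 = 1.5, cx_4 = 1.5, cy_4 = 1, cz_4 = 4, h_4 = 1.5, cx_5 = 5, cy_5 = 6.5, cz_5 = 3.5, cx_6 = 5.5, cy_6 = 6.5, cz_6 = 3, h_6 = 3.5, cx_7 = 7, cy_7 = 5, cz_7 = 2.5, r_7 = 1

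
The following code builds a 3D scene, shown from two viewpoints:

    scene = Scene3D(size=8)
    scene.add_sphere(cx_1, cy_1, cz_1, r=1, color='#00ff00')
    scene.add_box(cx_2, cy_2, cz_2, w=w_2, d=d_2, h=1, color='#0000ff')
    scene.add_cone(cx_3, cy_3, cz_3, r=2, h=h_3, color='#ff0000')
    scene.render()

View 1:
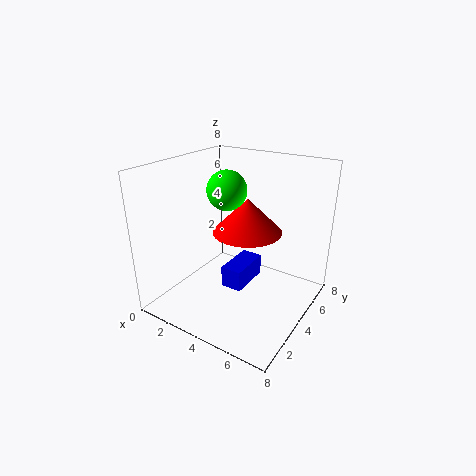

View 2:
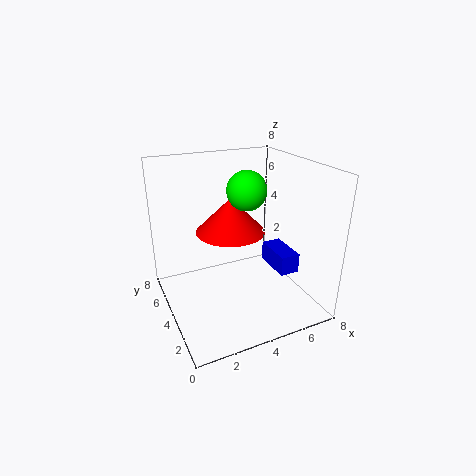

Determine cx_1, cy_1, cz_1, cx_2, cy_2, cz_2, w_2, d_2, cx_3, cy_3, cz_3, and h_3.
cx_1 = 4, cy_1 = 3, cz_1 = 7, cx_2 = 5, cy_2 = 1, cz_2 = 3, w_2 = 1, d_2 = 2, cx_3 = 4, cy_3 = 5, cz_3 = 4, h_3 = 2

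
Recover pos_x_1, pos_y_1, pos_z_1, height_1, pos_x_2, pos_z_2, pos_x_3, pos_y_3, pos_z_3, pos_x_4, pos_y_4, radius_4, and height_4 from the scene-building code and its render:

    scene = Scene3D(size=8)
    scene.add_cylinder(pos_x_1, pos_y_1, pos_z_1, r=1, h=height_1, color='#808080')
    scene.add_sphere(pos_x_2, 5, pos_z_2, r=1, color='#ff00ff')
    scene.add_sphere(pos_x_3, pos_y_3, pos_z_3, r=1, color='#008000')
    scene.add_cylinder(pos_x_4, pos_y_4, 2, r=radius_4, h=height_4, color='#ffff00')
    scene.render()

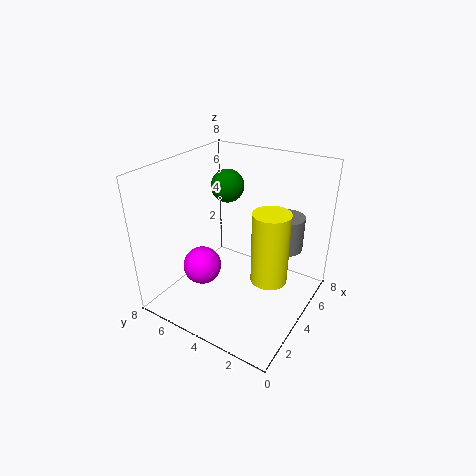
pos_x_1 = 6
pos_y_1 = 2
pos_z_1 = 3
height_1 = 2
pos_x_2 = 2
pos_z_2 = 3
pos_x_3 = 6
pos_y_3 = 6
pos_z_3 = 6
pos_x_4 = 4
pos_y_4 = 2
radius_4 = 1
height_4 = 4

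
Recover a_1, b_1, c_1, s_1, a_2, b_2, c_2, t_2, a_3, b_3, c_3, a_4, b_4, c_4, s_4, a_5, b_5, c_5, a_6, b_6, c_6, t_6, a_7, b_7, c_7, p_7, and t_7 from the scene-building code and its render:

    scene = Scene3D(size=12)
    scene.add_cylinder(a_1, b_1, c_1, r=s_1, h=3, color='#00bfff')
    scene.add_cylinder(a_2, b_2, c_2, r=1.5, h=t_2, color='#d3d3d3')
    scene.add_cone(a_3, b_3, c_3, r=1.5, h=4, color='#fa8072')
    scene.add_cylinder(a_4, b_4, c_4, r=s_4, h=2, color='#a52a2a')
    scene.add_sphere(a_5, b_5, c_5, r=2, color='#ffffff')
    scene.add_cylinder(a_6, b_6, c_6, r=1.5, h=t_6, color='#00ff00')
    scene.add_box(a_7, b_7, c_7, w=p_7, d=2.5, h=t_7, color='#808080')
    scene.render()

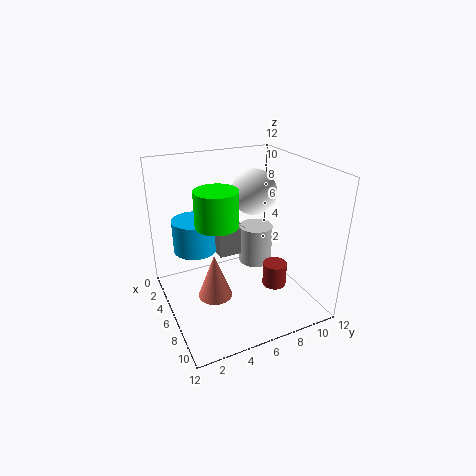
a_1 = 2; b_1 = 3.5; c_1 = 3.5; s_1 = 2; a_2 = 4.5; b_2 = 8.5; c_2 = 2.5; t_2 = 3.5; a_3 = 5.5; b_3 = 4; c_3 = 0.5; a_4 = 8; b_4 = 8.5; c_4 = 2; s_4 = 1; a_5 = 4; b_5 = 8.5; c_5 = 9; a_6 = 9; b_6 = 3; c_6 = 9; t_6 = 2.5; a_7 = 2.5; b_7 = 5; c_7 = 3.5; p_7 = 2; t_7 = 2.5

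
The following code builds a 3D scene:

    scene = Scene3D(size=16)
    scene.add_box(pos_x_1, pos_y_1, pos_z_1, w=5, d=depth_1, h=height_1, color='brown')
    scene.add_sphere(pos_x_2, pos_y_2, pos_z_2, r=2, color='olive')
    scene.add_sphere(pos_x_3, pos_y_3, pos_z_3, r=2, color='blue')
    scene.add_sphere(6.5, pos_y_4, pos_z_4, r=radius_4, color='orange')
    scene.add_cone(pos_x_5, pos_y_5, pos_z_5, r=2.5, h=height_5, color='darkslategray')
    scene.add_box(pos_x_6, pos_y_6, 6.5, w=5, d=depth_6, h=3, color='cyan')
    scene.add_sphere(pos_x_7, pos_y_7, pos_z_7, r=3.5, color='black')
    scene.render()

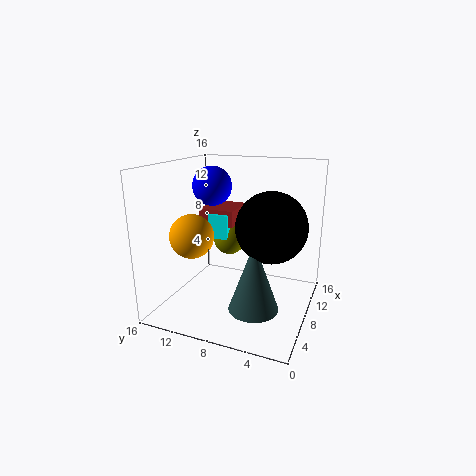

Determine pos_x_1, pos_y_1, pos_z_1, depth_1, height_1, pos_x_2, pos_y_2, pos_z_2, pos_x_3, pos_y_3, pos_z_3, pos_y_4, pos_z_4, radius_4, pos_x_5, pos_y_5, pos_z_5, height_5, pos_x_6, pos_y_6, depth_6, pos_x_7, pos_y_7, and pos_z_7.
pos_x_1 = 11
pos_y_1 = 10
pos_z_1 = 8
depth_1 = 4.5
height_1 = 2
pos_x_2 = 12.5
pos_y_2 = 11
pos_z_2 = 6
pos_x_3 = 6
pos_y_3 = 10
pos_z_3 = 14
pos_y_4 = 13
pos_z_4 = 8
radius_4 = 2.5
pos_x_5 = 3.5
pos_y_5 = 4.5
pos_z_5 = 2.5
height_5 = 7
pos_x_6 = 10.5
pos_y_6 = 10.5
depth_6 = 2.5
pos_x_7 = 5.5
pos_y_7 = 3.5
pos_z_7 = 10.5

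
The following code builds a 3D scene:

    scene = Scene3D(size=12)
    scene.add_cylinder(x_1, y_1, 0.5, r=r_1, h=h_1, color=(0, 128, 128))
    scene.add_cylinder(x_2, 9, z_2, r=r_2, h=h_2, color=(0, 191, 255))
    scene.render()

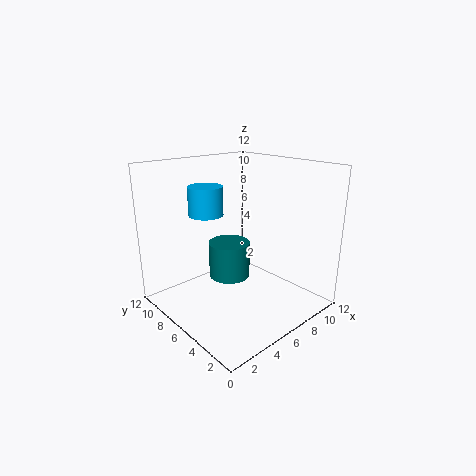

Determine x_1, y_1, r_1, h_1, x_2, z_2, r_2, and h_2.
x_1 = 8; y_1 = 9.5; r_1 = 2; h_1 = 3.5; x_2 = 5; z_2 = 7.5; r_2 = 1.5; h_2 = 2.5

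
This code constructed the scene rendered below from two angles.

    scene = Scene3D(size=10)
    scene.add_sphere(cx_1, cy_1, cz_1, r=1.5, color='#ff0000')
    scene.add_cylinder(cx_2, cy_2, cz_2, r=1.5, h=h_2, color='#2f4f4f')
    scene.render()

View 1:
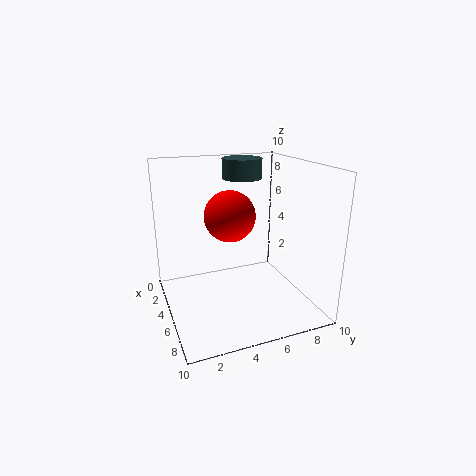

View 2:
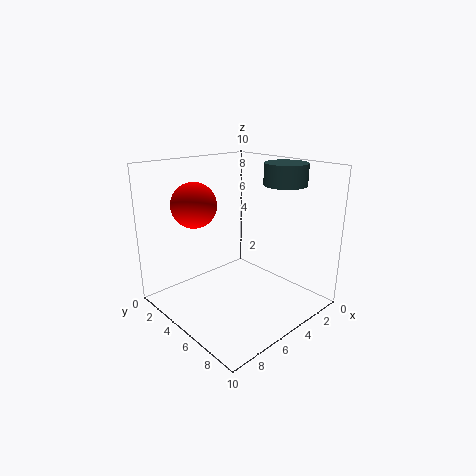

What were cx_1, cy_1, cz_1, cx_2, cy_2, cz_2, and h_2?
cx_1 = 7.5, cy_1 = 3.5, cz_1 = 7.5, cx_2 = 2, cy_2 = 6.5, cz_2 = 8.5, h_2 = 1.5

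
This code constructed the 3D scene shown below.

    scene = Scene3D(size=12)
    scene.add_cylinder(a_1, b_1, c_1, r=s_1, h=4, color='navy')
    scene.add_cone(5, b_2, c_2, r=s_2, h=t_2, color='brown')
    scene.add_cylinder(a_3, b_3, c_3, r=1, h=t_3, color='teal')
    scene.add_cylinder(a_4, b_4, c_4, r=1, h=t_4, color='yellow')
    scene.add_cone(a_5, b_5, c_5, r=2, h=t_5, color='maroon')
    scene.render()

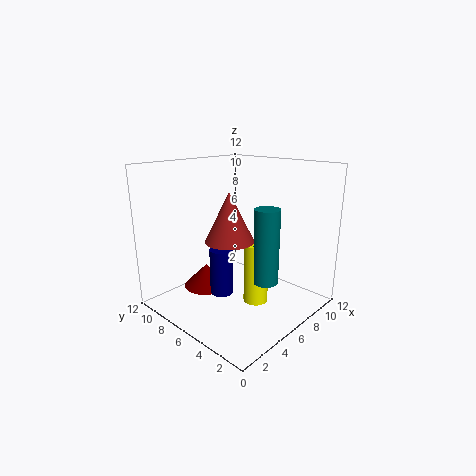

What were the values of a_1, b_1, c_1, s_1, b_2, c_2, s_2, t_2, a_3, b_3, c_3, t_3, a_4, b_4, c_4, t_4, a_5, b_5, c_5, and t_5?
a_1 = 5, b_1 = 7, c_1 = 1, s_1 = 1, b_2 = 6, c_2 = 6, s_2 = 2, t_2 = 4, a_3 = 6, b_3 = 3, c_3 = 3, t_3 = 6, a_4 = 6, b_4 = 4, c_4 = 1, t_4 = 5, a_5 = 5, b_5 = 9, c_5 = 1, t_5 = 2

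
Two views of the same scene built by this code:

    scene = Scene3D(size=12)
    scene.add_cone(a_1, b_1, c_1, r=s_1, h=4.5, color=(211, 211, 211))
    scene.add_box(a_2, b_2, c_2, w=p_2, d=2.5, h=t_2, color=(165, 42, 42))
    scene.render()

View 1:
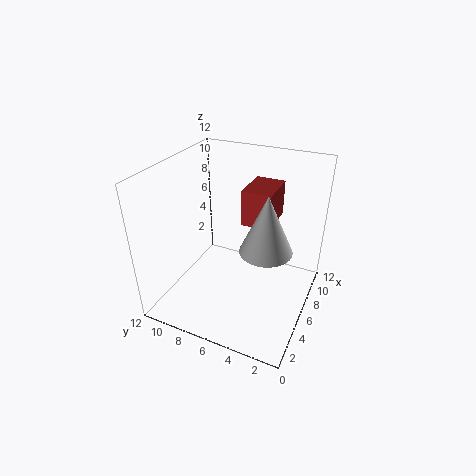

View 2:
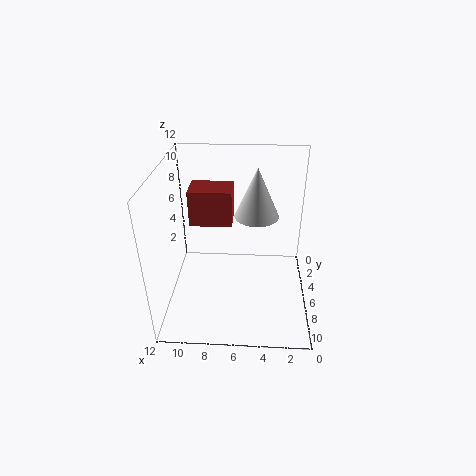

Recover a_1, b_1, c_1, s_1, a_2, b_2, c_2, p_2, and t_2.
a_1 = 4.5, b_1 = 3, c_1 = 6.5, s_1 = 2, a_2 = 6.5, b_2 = 3.5, c_2 = 7, p_2 = 3.5, t_2 = 3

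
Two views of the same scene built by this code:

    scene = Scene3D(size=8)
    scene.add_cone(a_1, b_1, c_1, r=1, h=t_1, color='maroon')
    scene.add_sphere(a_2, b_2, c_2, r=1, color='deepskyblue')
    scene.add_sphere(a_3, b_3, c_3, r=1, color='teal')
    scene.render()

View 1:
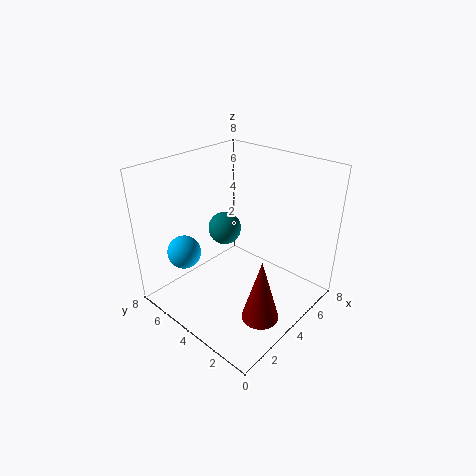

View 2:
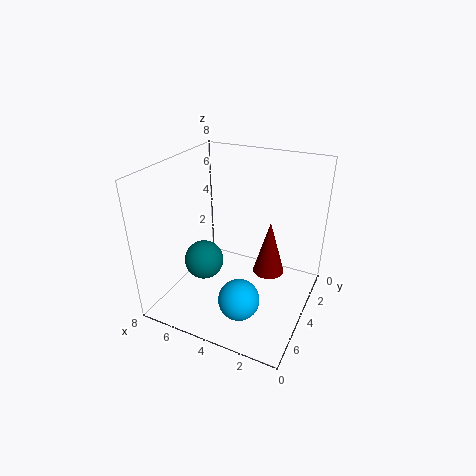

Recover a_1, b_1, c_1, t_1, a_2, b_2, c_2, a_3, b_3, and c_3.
a_1 = 3; b_1 = 1.5; c_1 = 0.5; t_1 = 3.5; a_2 = 2.5; b_2 = 7; c_2 = 2.5; a_3 = 5; b_3 = 6; c_3 = 3.5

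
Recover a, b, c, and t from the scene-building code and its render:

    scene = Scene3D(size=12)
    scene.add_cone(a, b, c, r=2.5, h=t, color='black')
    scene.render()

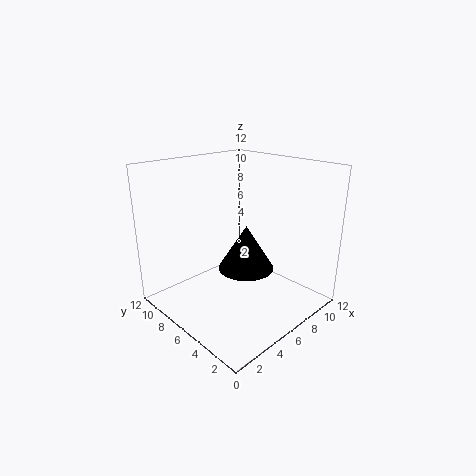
a = 7.5, b = 6.5, c = 2.5, t = 4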